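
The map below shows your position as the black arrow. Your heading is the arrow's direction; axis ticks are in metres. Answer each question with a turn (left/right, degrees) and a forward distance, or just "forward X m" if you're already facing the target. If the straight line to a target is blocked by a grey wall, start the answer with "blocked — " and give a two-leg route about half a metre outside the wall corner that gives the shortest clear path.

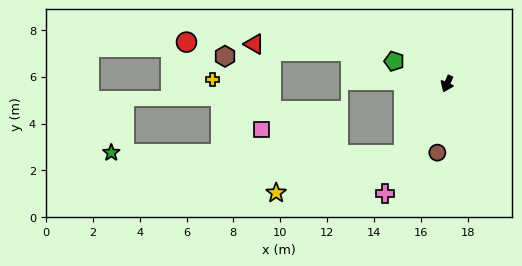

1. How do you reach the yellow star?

blocked — turn right 8°, forward 3.5 m, then turn right 41°, forward 5.7 m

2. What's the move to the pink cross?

turn right 6°, forward 5.4 m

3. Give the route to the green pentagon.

turn right 89°, forward 2.5 m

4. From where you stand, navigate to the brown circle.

turn left 16°, forward 3.0 m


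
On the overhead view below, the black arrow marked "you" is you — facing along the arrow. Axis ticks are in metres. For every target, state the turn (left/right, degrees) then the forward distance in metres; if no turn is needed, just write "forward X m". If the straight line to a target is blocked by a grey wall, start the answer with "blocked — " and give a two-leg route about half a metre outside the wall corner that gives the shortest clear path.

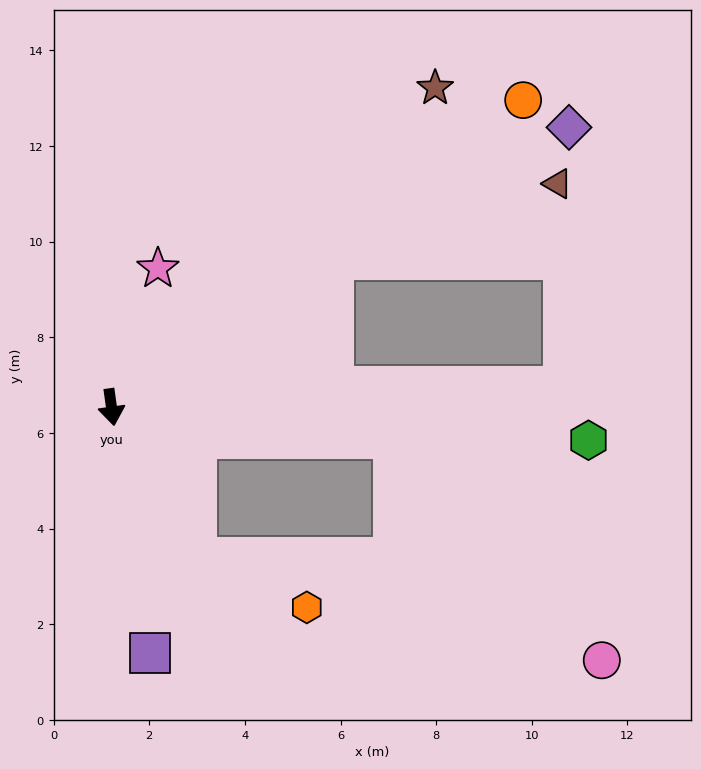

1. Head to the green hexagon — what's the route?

turn left 78°, forward 10.0 m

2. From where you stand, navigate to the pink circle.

blocked — turn left 76°, forward 5.9 m, then turn right 41°, forward 6.4 m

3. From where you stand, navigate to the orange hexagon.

blocked — turn left 22°, forward 3.6 m, then turn left 36°, forward 2.5 m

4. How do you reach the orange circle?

turn left 119°, forward 10.7 m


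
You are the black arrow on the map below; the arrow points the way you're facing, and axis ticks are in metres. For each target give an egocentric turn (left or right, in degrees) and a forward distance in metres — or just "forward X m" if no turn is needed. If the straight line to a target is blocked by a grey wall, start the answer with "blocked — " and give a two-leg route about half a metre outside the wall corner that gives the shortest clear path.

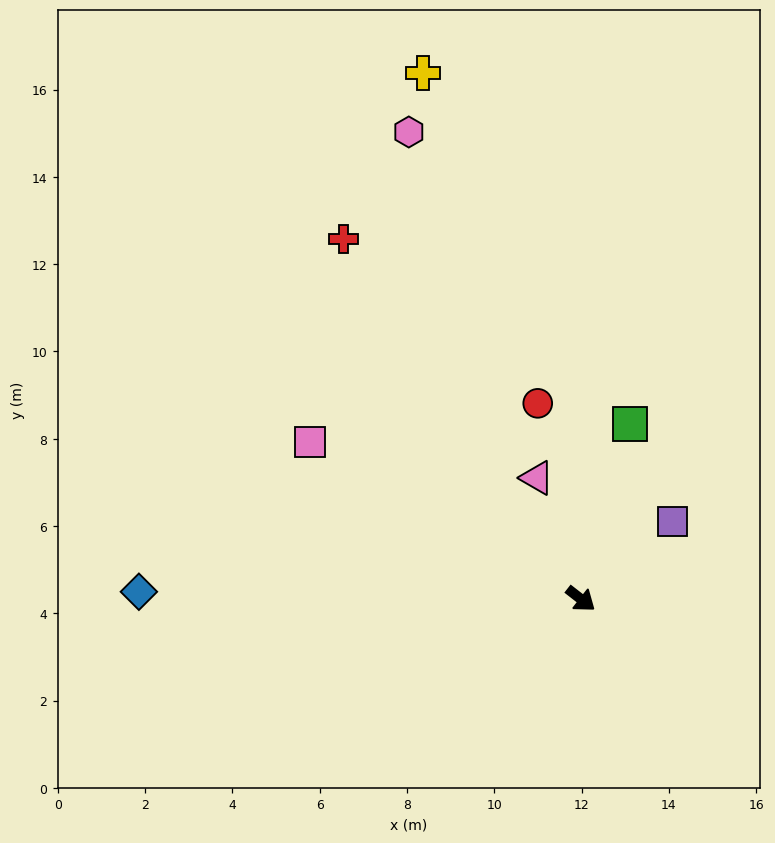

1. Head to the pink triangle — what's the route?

turn left 148°, forward 3.0 m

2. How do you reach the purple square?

turn left 78°, forward 2.8 m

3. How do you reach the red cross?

turn left 161°, forward 9.9 m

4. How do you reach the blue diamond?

turn right 143°, forward 10.1 m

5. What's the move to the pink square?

turn right 172°, forward 7.2 m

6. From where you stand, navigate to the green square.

turn left 112°, forward 4.2 m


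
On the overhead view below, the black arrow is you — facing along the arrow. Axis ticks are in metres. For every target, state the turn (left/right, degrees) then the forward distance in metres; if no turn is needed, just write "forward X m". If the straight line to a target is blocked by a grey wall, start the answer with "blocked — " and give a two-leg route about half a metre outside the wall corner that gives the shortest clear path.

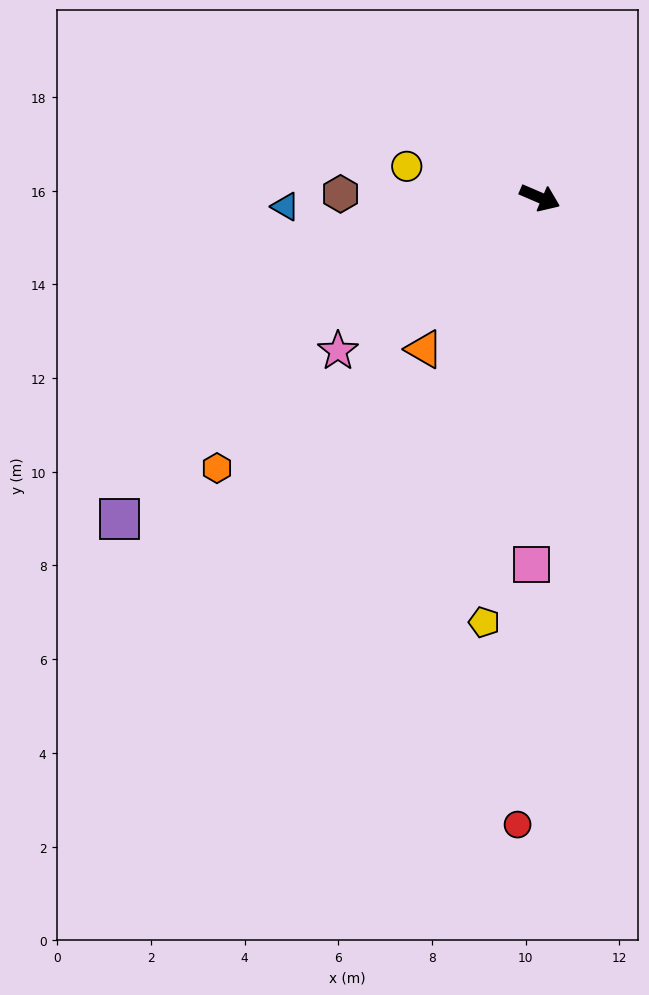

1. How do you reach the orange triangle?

turn right 104°, forward 4.1 m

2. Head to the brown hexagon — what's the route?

turn right 158°, forward 4.3 m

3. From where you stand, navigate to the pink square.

turn right 68°, forward 7.8 m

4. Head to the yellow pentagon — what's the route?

turn right 74°, forward 9.1 m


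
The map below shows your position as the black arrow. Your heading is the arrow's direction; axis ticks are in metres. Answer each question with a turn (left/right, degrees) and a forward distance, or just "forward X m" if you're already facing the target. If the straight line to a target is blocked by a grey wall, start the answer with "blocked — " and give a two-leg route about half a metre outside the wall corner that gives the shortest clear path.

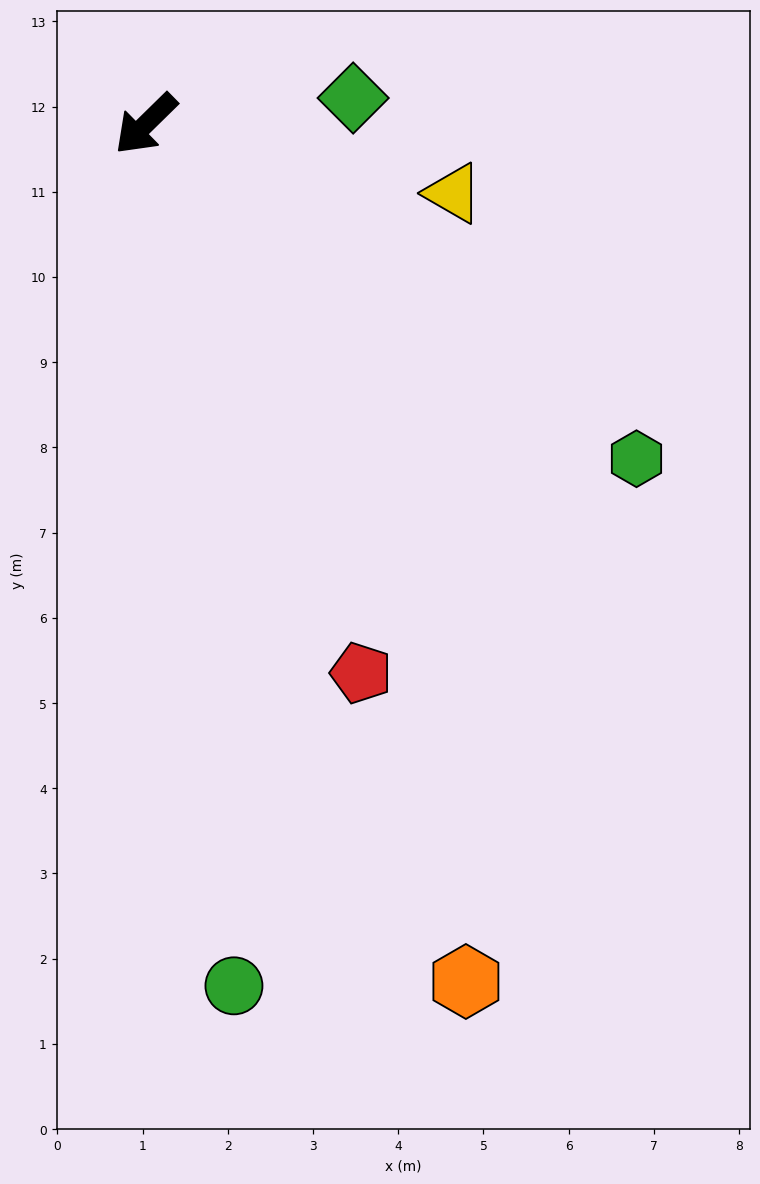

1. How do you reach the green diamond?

turn left 143°, forward 2.5 m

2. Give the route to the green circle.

turn left 51°, forward 10.2 m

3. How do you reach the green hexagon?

turn left 101°, forward 7.0 m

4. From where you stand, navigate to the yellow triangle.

turn left 123°, forward 3.7 m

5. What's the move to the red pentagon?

turn left 67°, forward 6.9 m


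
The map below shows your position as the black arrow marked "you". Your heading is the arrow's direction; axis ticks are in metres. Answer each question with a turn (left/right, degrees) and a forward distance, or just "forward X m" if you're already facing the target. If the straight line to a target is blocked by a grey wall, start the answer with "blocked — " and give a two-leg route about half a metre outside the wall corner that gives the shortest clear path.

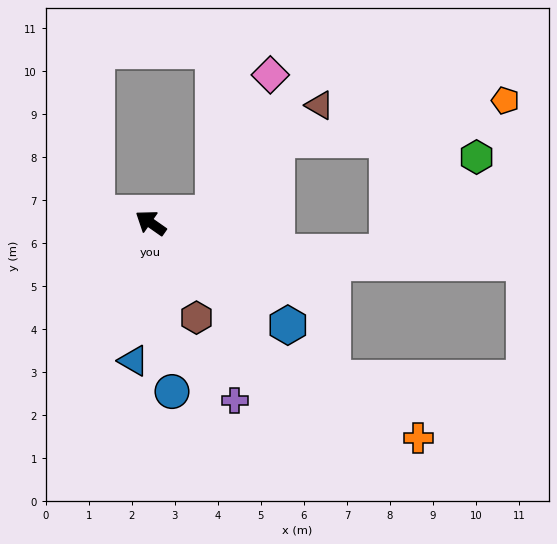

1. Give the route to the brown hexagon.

turn left 151°, forward 2.4 m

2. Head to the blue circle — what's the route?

turn left 132°, forward 4.0 m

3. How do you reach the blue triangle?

turn left 118°, forward 3.2 m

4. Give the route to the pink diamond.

blocked — turn right 137°, forward 1.5 m, then turn left 60°, forward 3.5 m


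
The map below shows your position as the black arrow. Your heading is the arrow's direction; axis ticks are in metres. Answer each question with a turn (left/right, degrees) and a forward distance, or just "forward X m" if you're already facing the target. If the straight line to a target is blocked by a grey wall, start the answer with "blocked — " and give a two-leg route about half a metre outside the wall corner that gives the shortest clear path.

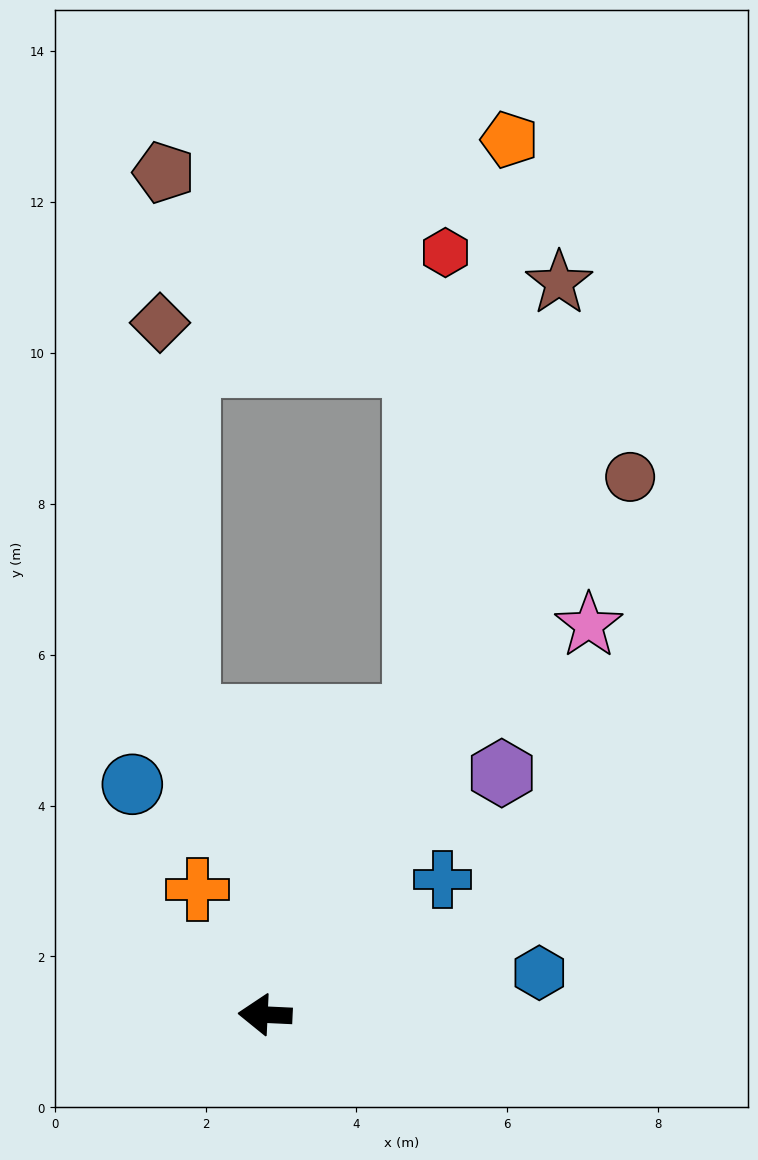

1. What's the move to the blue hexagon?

turn right 169°, forward 3.7 m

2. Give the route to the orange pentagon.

blocked — turn right 114°, forward 4.4 m, then turn left 17°, forward 7.8 m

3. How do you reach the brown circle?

turn right 121°, forward 8.6 m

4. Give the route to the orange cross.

turn right 59°, forward 1.9 m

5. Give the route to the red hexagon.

blocked — turn right 114°, forward 4.4 m, then turn left 23°, forward 6.2 m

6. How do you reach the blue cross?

turn right 140°, forward 3.0 m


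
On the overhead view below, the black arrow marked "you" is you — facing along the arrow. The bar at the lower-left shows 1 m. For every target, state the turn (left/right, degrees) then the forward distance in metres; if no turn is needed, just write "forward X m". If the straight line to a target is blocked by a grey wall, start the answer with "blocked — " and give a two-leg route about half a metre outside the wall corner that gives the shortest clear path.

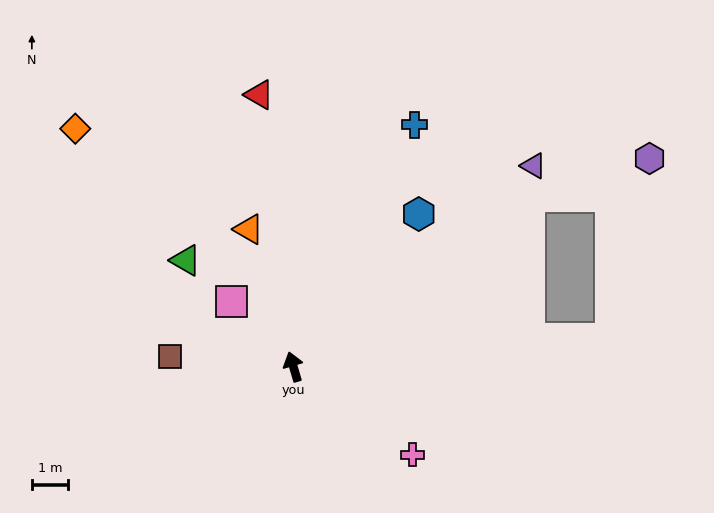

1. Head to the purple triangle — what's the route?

turn right 66°, forward 8.7 m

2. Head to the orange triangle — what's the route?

forward 4.0 m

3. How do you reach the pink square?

turn left 27°, forward 2.5 m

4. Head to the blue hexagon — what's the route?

turn right 56°, forward 5.5 m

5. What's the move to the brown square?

turn left 69°, forward 3.4 m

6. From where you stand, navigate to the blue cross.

turn right 43°, forward 7.5 m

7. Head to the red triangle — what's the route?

turn right 9°, forward 7.6 m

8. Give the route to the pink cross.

turn right 143°, forward 4.1 m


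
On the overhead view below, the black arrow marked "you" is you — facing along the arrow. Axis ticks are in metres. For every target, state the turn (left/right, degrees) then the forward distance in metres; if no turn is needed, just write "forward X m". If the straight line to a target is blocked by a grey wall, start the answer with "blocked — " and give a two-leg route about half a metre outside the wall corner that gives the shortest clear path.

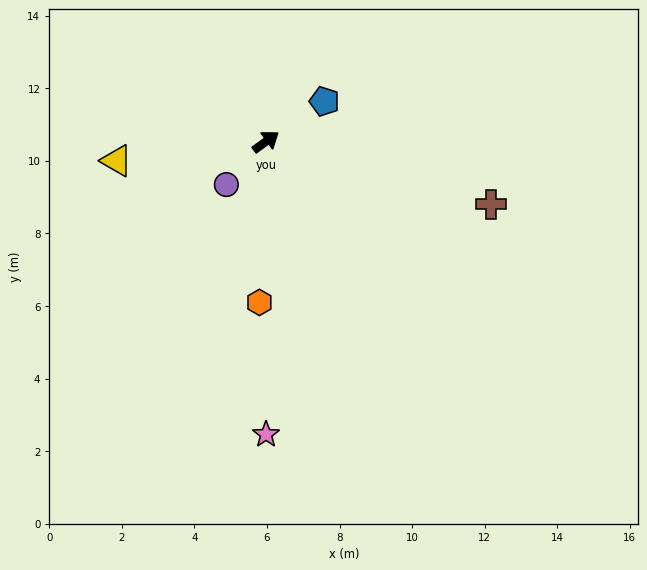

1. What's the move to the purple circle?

turn right 169°, forward 1.6 m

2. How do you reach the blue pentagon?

forward 2.0 m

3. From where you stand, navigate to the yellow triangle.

turn left 151°, forward 4.2 m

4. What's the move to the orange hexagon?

turn right 128°, forward 4.4 m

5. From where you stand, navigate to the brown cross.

turn right 52°, forward 6.4 m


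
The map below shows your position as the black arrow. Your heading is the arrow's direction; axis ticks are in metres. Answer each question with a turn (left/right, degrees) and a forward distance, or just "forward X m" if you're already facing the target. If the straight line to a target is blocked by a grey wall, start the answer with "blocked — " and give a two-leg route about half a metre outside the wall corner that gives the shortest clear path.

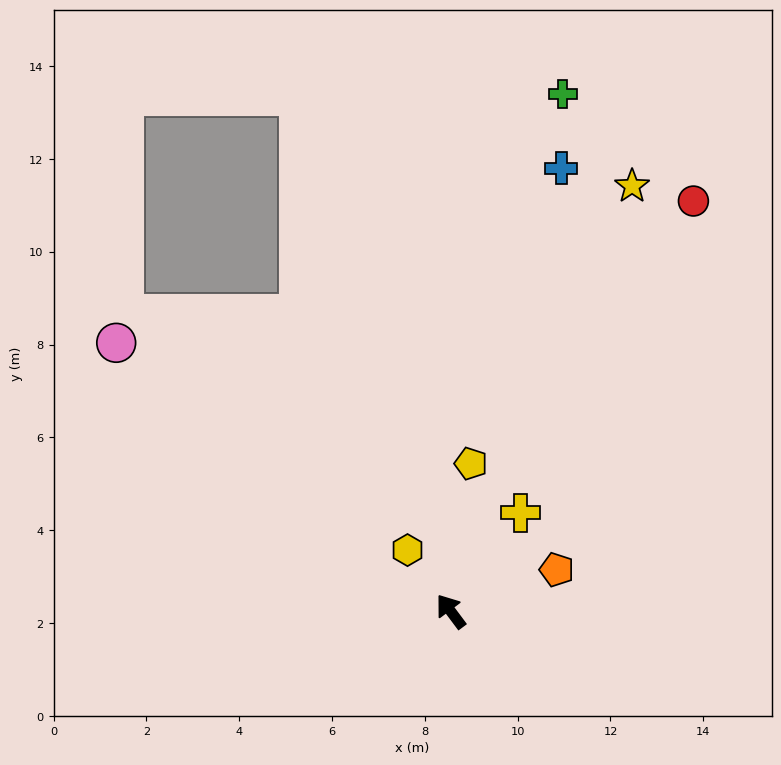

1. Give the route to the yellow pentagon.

turn right 45°, forward 3.2 m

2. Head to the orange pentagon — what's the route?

turn right 105°, forward 2.5 m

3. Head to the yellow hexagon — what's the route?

forward 1.6 m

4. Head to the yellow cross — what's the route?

turn right 72°, forward 2.6 m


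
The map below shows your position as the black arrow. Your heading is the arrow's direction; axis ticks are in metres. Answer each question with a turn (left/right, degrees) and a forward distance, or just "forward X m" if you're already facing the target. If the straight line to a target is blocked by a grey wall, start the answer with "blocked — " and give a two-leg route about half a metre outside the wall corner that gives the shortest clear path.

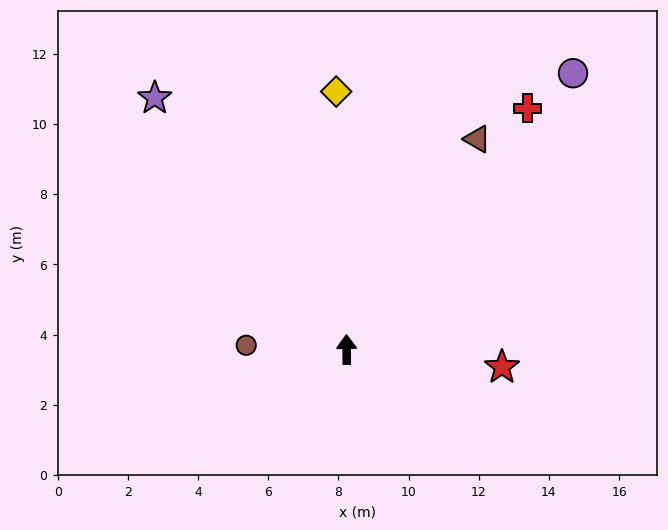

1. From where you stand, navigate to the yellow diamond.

forward 7.4 m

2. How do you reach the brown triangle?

turn right 33°, forward 7.1 m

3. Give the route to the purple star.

turn left 37°, forward 9.0 m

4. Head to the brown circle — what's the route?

turn left 87°, forward 2.9 m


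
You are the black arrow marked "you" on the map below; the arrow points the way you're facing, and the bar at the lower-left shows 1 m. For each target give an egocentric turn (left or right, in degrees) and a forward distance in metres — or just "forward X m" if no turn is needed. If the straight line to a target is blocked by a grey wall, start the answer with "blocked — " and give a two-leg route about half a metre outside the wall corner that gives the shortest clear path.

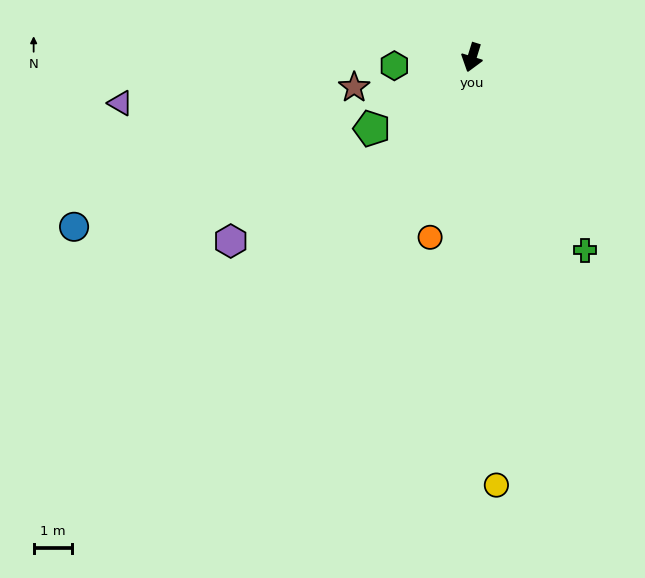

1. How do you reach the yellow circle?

turn left 20°, forward 11.2 m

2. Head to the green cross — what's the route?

turn left 48°, forward 5.8 m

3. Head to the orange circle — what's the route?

turn left 4°, forward 4.8 m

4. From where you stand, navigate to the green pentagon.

turn right 37°, forward 3.2 m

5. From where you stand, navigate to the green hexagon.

turn right 67°, forward 2.0 m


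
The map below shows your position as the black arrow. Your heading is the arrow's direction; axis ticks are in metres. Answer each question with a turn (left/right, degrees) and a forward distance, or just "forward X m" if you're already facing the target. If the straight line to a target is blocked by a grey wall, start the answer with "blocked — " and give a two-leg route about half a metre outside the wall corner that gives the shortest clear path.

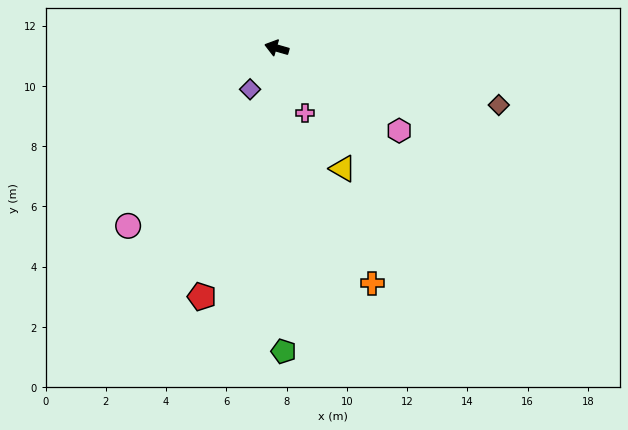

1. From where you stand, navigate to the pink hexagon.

turn left 162°, forward 4.9 m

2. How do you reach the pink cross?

turn left 130°, forward 2.3 m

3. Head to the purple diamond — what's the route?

turn left 73°, forward 1.6 m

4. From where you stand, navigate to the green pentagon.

turn left 107°, forward 10.1 m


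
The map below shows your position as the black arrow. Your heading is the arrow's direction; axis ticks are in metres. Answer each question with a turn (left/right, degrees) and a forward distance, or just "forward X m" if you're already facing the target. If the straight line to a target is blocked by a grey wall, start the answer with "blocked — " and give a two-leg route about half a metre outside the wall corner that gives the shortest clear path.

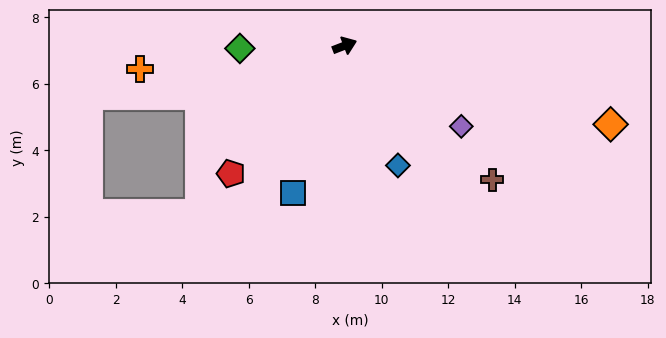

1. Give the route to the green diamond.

turn left 160°, forward 3.2 m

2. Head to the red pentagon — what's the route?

turn right 153°, forward 5.1 m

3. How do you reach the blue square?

turn right 131°, forward 4.7 m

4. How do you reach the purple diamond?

turn right 56°, forward 4.3 m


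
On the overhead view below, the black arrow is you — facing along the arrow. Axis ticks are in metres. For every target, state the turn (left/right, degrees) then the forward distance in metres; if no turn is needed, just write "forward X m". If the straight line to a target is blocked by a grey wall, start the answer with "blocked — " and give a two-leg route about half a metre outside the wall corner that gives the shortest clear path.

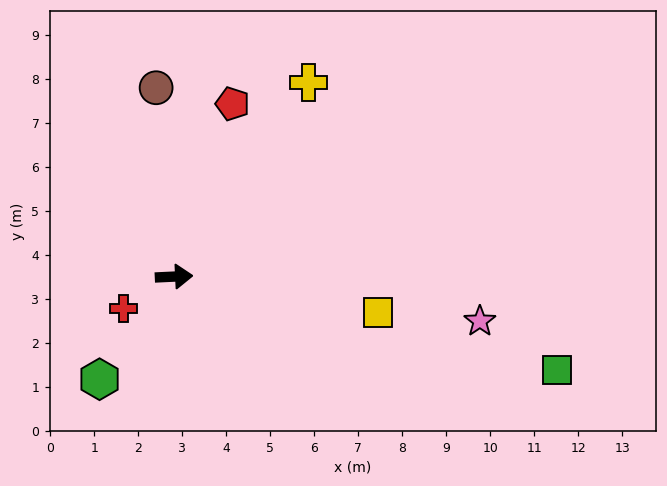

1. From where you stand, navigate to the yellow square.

turn right 13°, forward 4.7 m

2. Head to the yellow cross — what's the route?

turn left 53°, forward 5.4 m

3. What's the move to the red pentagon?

turn left 69°, forward 4.1 m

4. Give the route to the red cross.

turn right 151°, forward 1.4 m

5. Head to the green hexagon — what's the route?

turn right 129°, forward 2.9 m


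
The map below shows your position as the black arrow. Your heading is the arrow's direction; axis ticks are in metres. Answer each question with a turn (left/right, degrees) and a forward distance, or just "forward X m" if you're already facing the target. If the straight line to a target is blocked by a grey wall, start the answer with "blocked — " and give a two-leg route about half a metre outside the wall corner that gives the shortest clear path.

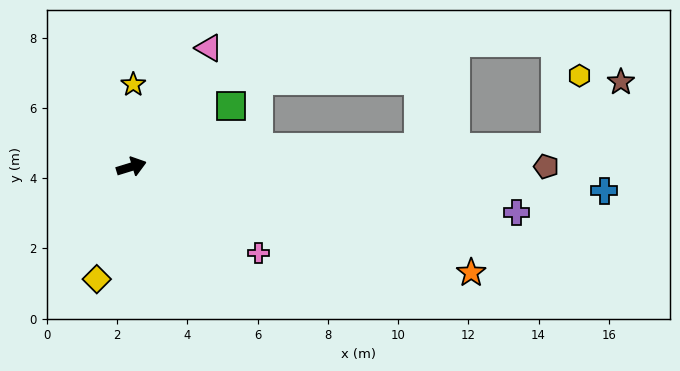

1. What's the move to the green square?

turn left 14°, forward 3.3 m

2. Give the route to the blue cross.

turn right 20°, forward 13.5 m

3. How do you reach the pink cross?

turn right 51°, forward 4.4 m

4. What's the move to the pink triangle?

turn left 40°, forward 4.0 m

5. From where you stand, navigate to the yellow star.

turn left 72°, forward 2.3 m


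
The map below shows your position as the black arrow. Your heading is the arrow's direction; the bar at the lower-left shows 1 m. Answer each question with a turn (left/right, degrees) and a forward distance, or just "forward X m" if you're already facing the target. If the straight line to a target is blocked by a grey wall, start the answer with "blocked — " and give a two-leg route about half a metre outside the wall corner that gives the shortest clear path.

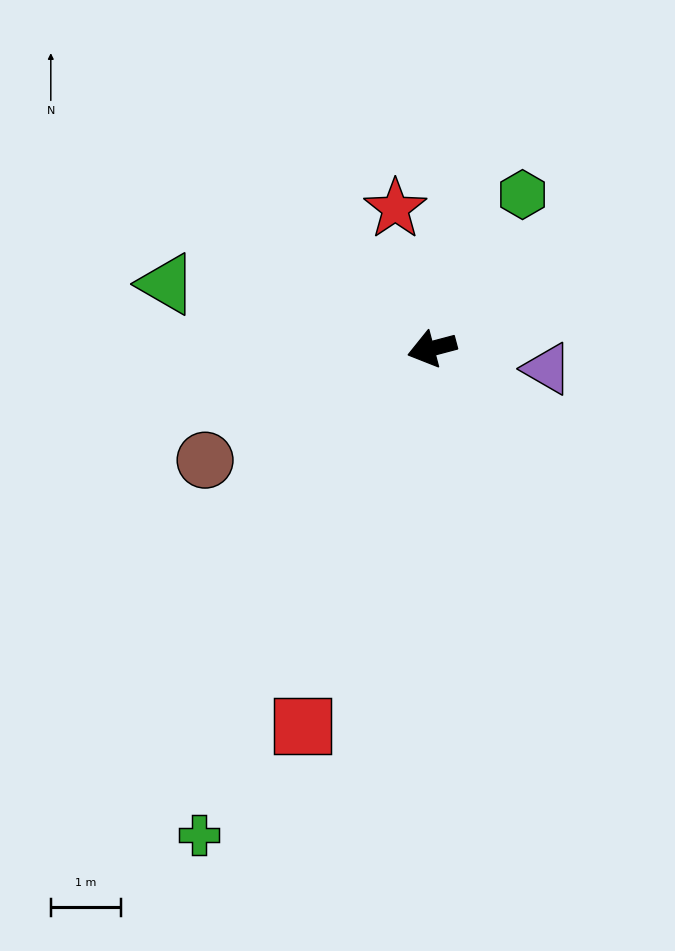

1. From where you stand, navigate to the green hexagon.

turn right 135°, forward 2.6 m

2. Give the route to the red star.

turn right 90°, forward 2.1 m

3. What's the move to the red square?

turn left 56°, forward 5.7 m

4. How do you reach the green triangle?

turn right 28°, forward 3.9 m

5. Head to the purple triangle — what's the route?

turn left 155°, forward 1.7 m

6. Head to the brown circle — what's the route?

turn left 11°, forward 3.6 m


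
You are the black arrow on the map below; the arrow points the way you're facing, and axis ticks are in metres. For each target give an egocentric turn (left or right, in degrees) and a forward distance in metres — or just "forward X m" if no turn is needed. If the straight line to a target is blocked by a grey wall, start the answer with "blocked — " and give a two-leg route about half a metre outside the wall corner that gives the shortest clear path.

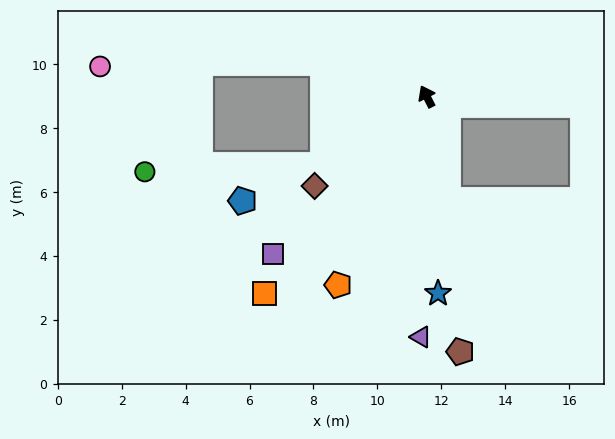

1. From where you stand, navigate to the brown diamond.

turn left 102°, forward 4.5 m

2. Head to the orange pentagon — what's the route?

turn left 128°, forward 6.5 m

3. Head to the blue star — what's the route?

turn left 156°, forward 6.2 m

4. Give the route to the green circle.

blocked — turn left 97°, forward 3.9 m, then turn right 32°, forward 5.6 m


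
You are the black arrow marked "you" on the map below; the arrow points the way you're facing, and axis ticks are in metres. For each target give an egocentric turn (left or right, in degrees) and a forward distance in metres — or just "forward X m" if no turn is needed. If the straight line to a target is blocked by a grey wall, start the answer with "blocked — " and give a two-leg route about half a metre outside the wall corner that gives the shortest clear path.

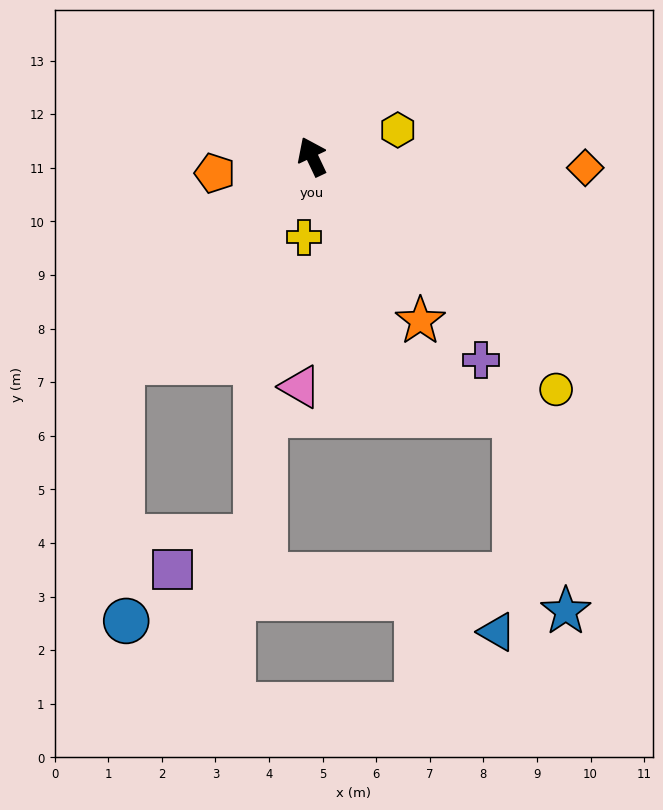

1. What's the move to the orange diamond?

turn right 118°, forward 5.1 m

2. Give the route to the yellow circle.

turn right 159°, forward 6.3 m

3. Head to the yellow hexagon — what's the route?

turn right 98°, forward 1.7 m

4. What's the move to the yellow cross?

turn left 149°, forward 1.5 m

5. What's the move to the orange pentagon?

turn left 74°, forward 1.8 m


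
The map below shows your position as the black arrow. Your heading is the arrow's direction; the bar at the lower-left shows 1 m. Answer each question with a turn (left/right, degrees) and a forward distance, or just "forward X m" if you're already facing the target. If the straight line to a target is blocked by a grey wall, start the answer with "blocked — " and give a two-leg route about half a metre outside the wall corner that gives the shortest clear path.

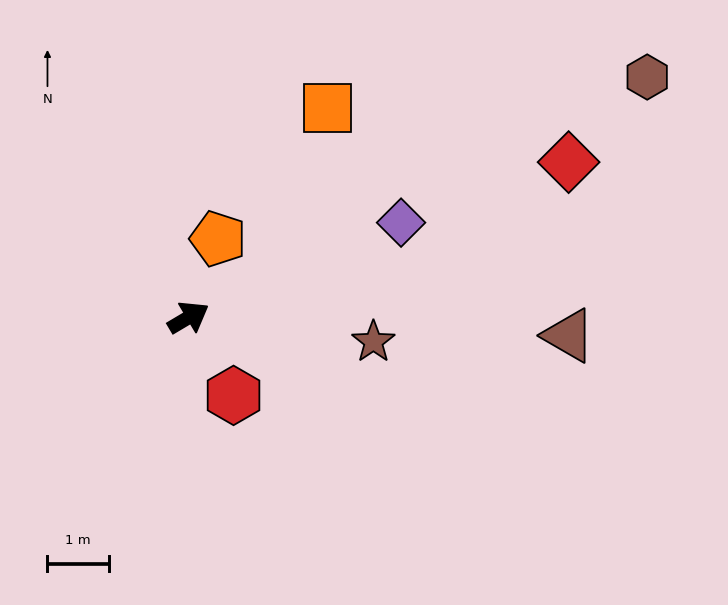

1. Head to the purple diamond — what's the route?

turn right 7°, forward 3.8 m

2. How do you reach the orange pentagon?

turn left 39°, forward 1.4 m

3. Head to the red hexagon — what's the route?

turn right 91°, forward 1.5 m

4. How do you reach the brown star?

turn right 38°, forward 3.0 m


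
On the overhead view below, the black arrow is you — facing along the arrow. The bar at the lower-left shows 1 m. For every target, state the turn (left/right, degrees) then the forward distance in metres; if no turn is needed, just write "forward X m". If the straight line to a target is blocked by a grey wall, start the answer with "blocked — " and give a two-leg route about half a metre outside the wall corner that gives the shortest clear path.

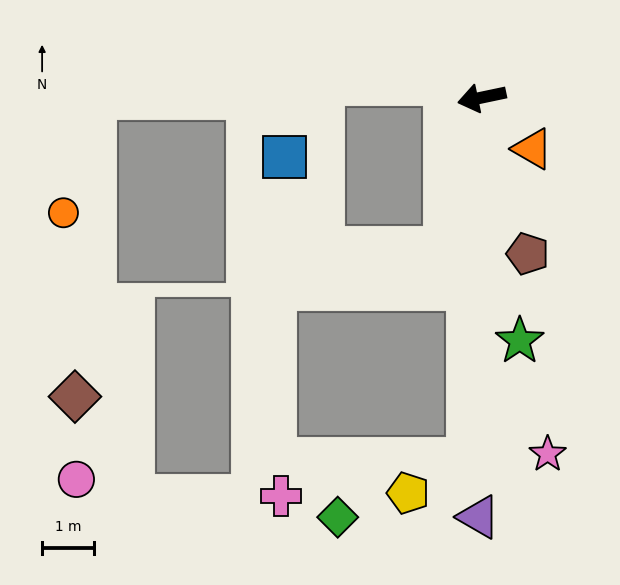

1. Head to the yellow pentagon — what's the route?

blocked — turn left 76°, forward 7.0 m, then turn right 59°, forward 1.3 m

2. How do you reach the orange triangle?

turn left 123°, forward 1.4 m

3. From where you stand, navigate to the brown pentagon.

turn left 95°, forward 3.1 m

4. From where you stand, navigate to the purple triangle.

turn left 78°, forward 8.1 m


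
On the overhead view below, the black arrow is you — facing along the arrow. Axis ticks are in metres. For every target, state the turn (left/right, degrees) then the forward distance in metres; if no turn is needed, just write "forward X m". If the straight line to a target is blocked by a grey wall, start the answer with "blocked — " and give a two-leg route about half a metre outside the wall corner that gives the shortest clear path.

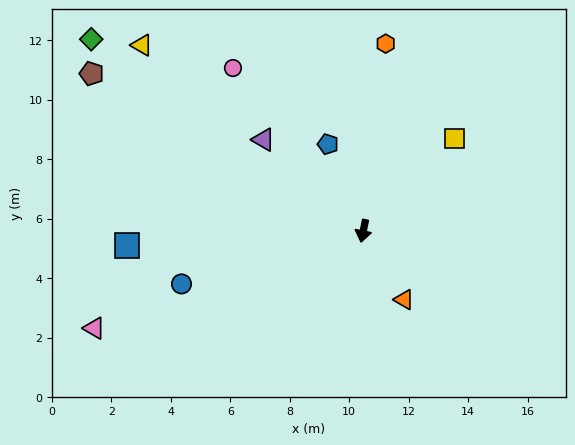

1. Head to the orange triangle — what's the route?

turn left 42°, forward 2.7 m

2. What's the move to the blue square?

turn right 75°, forward 8.0 m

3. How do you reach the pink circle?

turn right 130°, forward 7.0 m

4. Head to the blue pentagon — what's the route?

turn right 146°, forward 3.2 m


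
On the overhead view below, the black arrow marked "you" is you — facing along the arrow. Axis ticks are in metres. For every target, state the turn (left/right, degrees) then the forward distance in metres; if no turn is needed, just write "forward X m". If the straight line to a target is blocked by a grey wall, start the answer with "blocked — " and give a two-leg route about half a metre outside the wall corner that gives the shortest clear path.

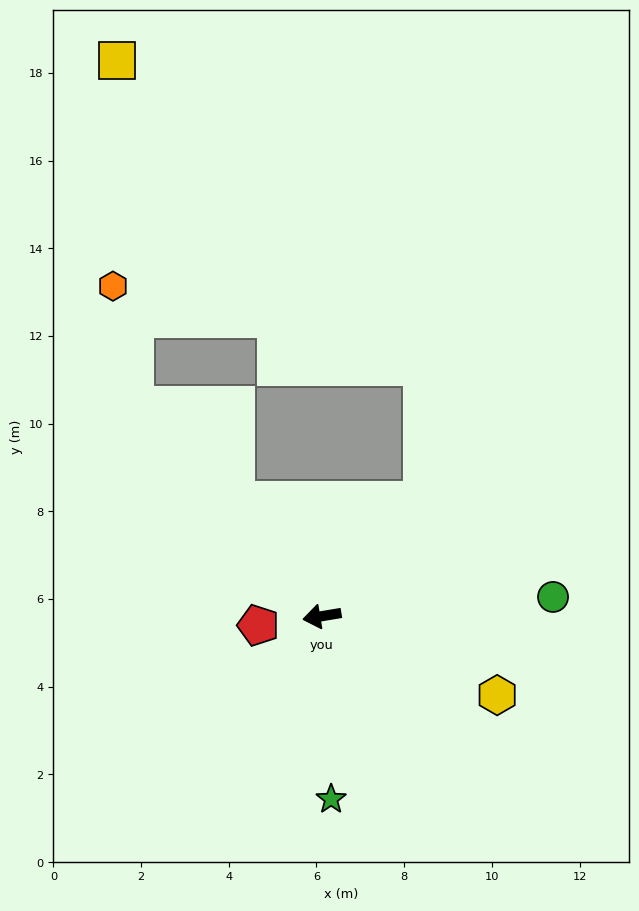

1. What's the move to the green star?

turn left 83°, forward 4.2 m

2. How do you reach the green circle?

turn left 175°, forward 5.3 m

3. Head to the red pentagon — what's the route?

forward 1.5 m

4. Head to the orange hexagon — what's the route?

blocked — turn right 58°, forward 6.4 m, then turn right 31°, forward 2.7 m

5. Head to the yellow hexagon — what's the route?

turn left 146°, forward 4.4 m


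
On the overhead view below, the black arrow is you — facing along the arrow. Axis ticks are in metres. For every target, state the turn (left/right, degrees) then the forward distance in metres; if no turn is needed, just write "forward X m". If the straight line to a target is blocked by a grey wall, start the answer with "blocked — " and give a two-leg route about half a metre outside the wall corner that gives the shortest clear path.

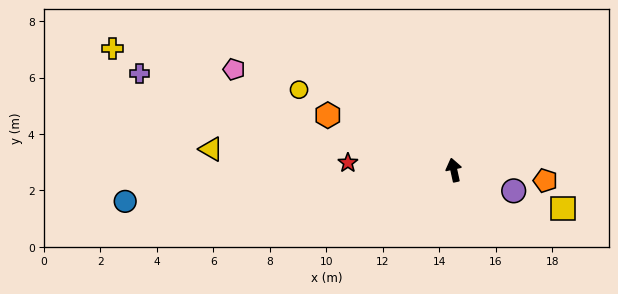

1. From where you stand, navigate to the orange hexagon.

turn left 54°, forward 4.9 m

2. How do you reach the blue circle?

turn left 83°, forward 11.7 m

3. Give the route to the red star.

turn left 74°, forward 3.8 m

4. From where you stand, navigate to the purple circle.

turn right 122°, forward 2.2 m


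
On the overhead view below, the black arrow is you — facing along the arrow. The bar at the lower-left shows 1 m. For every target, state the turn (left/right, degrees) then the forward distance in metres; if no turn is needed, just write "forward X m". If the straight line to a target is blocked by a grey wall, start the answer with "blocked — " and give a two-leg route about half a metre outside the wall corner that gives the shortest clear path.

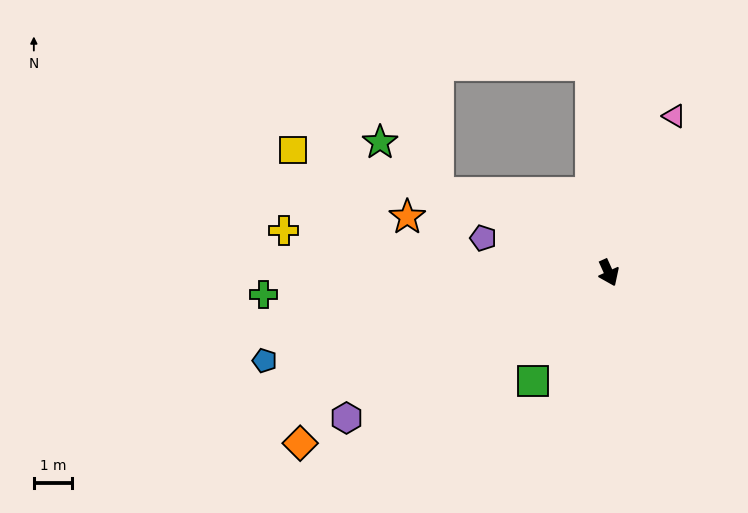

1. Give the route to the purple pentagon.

turn right 130°, forward 3.4 m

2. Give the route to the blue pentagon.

turn right 100°, forward 9.3 m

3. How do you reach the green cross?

turn right 111°, forward 9.1 m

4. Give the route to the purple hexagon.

turn right 85°, forward 7.9 m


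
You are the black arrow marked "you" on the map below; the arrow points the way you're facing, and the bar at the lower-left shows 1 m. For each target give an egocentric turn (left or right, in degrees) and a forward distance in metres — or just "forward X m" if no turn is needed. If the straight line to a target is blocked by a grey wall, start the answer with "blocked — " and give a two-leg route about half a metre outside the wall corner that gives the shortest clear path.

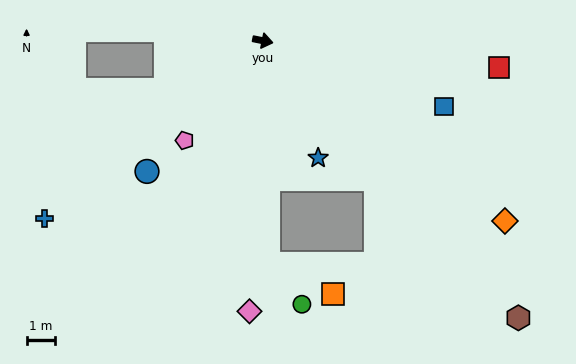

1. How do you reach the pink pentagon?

turn right 117°, forward 4.5 m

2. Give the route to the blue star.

turn right 53°, forward 4.6 m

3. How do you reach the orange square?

blocked — turn right 77°, forward 7.9 m, then turn left 63°, forward 2.5 m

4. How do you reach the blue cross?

turn right 129°, forward 10.0 m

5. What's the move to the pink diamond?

turn right 81°, forward 9.6 m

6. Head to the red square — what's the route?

turn left 5°, forward 8.4 m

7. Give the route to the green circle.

blocked — turn right 77°, forward 7.9 m, then turn left 38°, forward 1.9 m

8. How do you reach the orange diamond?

turn right 25°, forward 10.7 m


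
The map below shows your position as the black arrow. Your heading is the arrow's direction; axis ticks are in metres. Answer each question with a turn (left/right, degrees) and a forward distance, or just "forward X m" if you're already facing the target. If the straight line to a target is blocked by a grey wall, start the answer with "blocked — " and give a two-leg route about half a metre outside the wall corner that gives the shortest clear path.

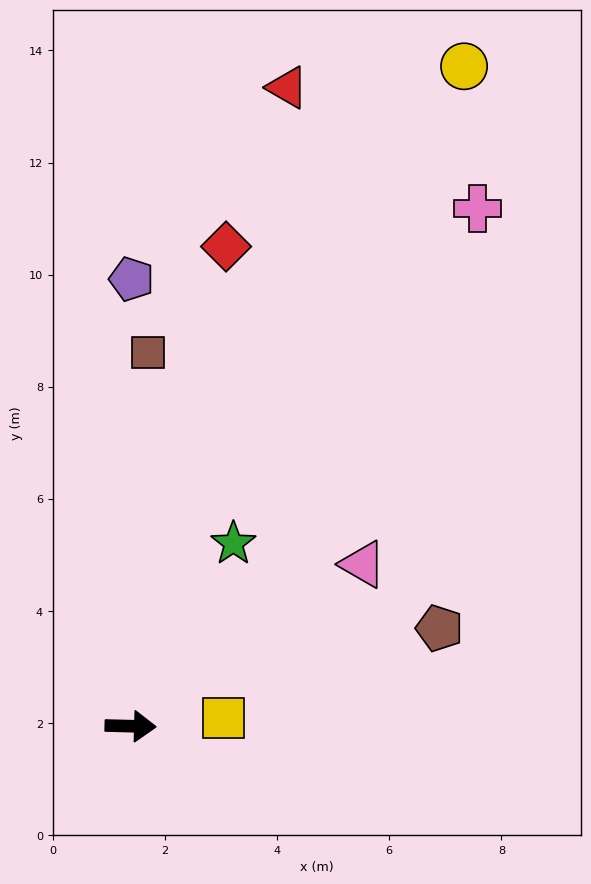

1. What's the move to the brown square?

turn left 89°, forward 6.7 m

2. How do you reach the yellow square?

turn left 7°, forward 1.7 m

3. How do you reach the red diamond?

turn left 80°, forward 8.7 m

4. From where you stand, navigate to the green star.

turn left 62°, forward 3.7 m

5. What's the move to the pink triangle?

turn left 36°, forward 5.0 m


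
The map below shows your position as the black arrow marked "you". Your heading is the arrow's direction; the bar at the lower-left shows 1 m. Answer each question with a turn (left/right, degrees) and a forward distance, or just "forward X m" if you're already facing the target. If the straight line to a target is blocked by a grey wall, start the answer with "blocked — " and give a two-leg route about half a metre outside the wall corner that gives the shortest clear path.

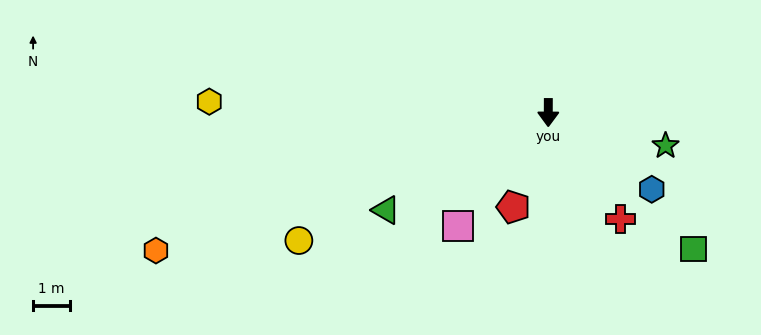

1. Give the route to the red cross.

turn left 34°, forward 3.5 m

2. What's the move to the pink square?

turn right 38°, forward 3.9 m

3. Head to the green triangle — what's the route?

turn right 59°, forward 5.1 m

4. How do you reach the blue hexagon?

turn left 54°, forward 3.5 m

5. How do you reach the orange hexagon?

turn right 70°, forward 11.2 m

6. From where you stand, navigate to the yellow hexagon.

turn right 92°, forward 9.2 m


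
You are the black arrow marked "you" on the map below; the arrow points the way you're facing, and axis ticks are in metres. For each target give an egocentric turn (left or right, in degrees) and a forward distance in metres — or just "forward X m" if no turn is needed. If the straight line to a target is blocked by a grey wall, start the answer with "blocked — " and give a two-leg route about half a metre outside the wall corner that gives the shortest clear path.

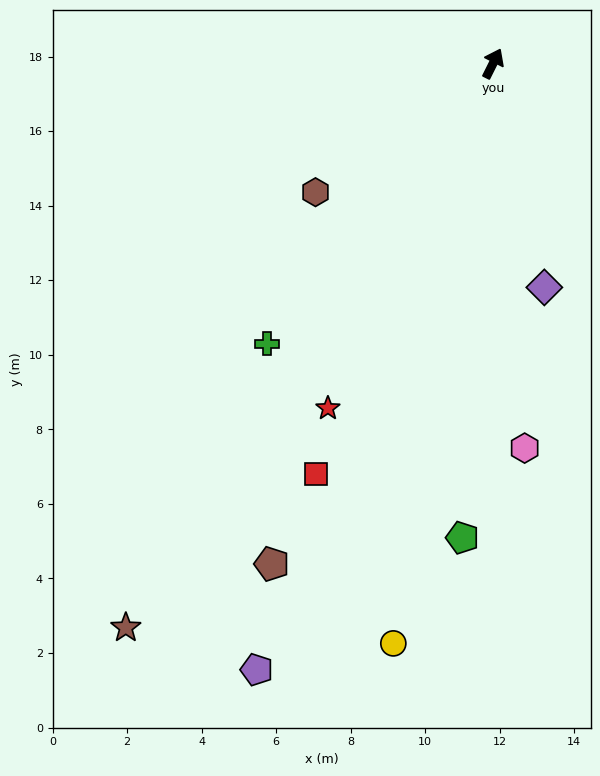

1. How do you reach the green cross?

turn left 168°, forward 9.7 m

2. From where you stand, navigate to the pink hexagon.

turn right 149°, forward 10.4 m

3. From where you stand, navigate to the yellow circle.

turn right 163°, forward 15.8 m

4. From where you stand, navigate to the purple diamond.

turn right 141°, forward 6.2 m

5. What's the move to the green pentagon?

turn right 157°, forward 12.8 m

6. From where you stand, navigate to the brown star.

turn left 174°, forward 18.1 m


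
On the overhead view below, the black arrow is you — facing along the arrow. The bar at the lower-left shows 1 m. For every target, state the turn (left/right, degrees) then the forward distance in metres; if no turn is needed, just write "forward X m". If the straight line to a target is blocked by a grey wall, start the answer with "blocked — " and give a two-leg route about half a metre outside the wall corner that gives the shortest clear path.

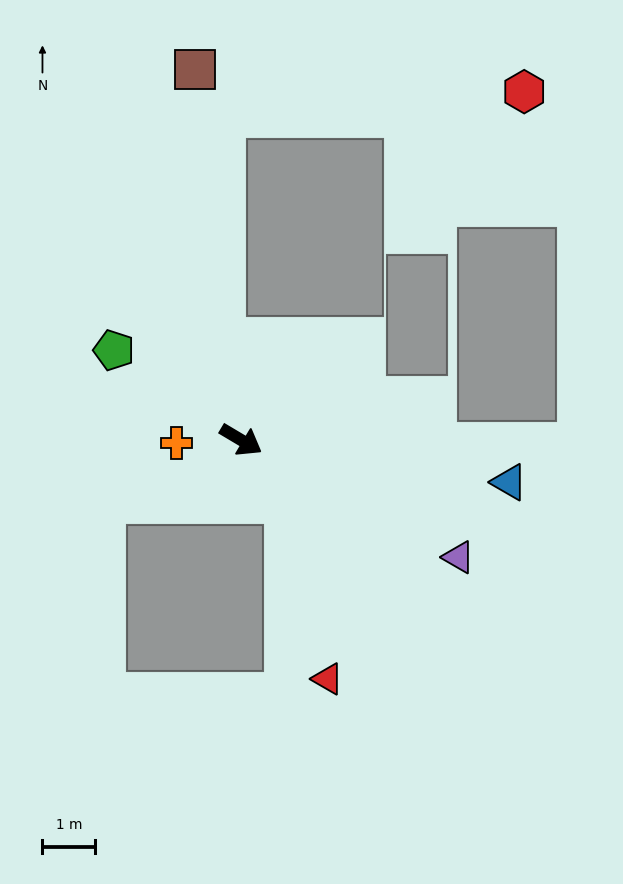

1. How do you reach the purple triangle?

turn left 2°, forward 4.7 m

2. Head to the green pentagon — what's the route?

turn left 176°, forward 3.0 m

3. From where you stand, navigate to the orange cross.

turn right 147°, forward 1.2 m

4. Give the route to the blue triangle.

turn left 22°, forward 5.2 m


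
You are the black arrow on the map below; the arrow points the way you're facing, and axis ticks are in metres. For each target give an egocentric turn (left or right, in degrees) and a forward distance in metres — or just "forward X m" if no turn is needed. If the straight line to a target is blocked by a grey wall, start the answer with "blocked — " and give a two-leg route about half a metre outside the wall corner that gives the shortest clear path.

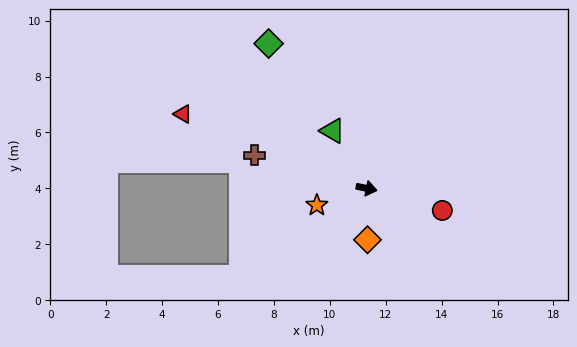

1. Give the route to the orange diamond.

turn right 77°, forward 1.8 m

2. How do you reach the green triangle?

turn left 132°, forward 2.4 m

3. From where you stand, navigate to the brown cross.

turn left 175°, forward 4.2 m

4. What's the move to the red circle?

turn right 5°, forward 2.8 m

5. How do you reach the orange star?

turn right 150°, forward 1.9 m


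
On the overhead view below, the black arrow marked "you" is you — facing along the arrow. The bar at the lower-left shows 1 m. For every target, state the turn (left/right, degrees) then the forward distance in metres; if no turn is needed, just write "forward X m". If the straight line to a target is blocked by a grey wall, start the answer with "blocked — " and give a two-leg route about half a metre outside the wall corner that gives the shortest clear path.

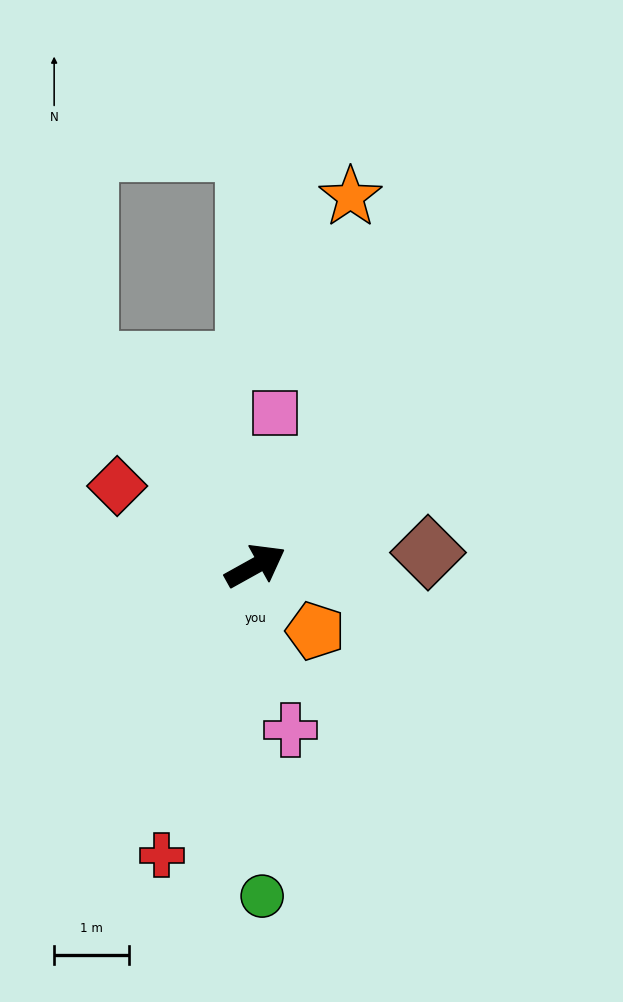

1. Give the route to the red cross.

turn right 137°, forward 4.1 m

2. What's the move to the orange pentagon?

turn right 76°, forward 1.2 m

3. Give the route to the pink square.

turn left 54°, forward 2.1 m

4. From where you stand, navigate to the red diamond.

turn left 121°, forward 2.1 m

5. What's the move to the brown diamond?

turn right 25°, forward 2.3 m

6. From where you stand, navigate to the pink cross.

turn right 107°, forward 2.3 m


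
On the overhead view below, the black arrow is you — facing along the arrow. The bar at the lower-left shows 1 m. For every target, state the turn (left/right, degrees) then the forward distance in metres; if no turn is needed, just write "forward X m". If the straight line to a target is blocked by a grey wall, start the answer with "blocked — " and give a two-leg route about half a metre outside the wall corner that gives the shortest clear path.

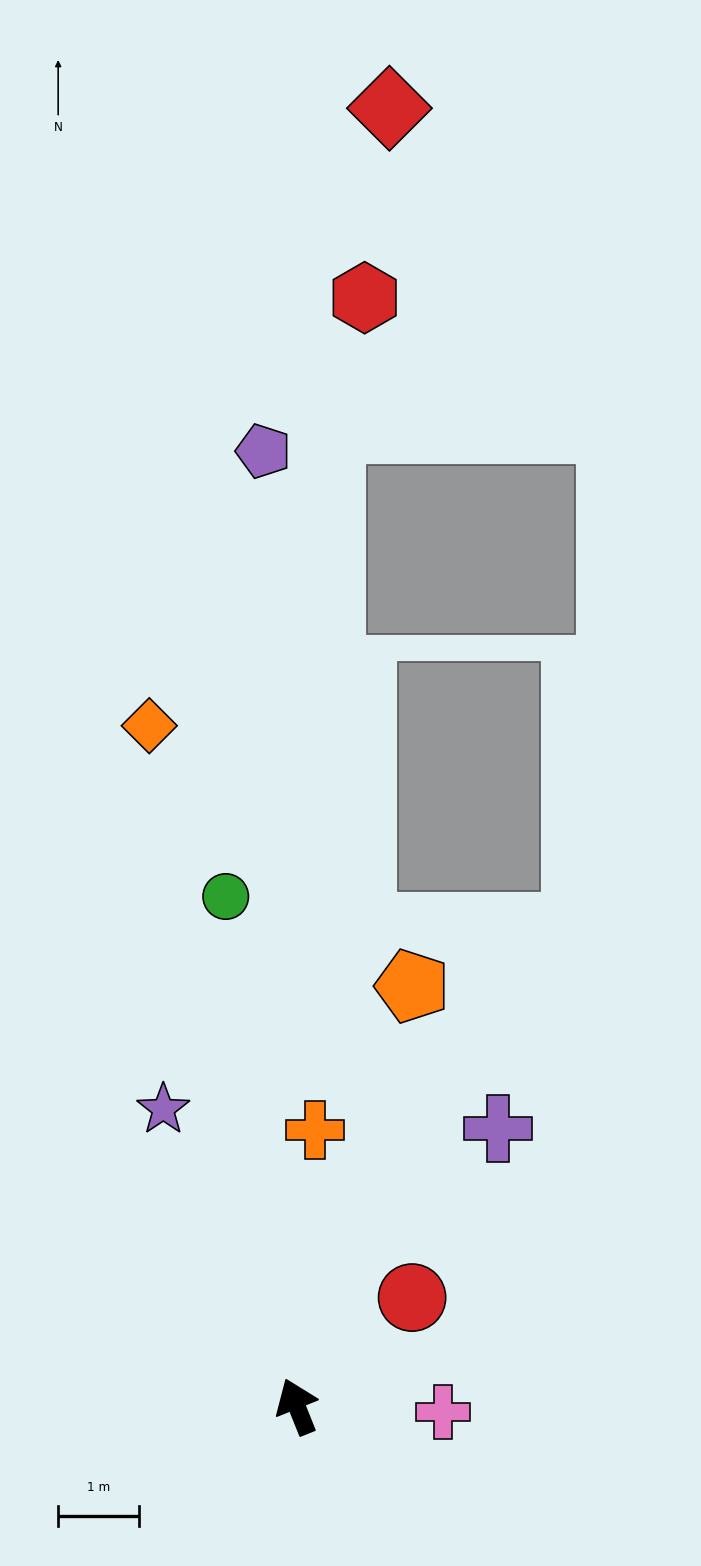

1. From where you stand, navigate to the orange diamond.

turn right 10°, forward 8.6 m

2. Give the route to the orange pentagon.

turn right 37°, forward 5.4 m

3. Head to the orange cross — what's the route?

turn right 26°, forward 3.4 m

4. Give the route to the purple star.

turn left 2°, forward 4.0 m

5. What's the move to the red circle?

turn right 68°, forward 2.0 m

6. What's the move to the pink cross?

turn right 114°, forward 1.8 m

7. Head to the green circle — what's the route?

turn right 14°, forward 6.4 m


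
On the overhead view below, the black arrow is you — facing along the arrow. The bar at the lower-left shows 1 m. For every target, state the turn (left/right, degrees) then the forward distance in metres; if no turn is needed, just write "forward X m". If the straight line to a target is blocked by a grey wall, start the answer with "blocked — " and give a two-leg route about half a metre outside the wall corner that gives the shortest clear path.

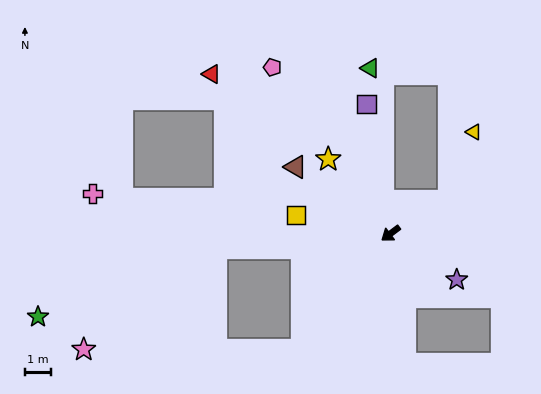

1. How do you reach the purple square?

turn right 117°, forward 5.0 m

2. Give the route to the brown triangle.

turn right 72°, forward 4.4 m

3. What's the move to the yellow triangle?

blocked — turn left 173°, forward 2.5 m, then turn left 40°, forward 2.8 m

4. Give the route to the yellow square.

turn right 48°, forward 3.6 m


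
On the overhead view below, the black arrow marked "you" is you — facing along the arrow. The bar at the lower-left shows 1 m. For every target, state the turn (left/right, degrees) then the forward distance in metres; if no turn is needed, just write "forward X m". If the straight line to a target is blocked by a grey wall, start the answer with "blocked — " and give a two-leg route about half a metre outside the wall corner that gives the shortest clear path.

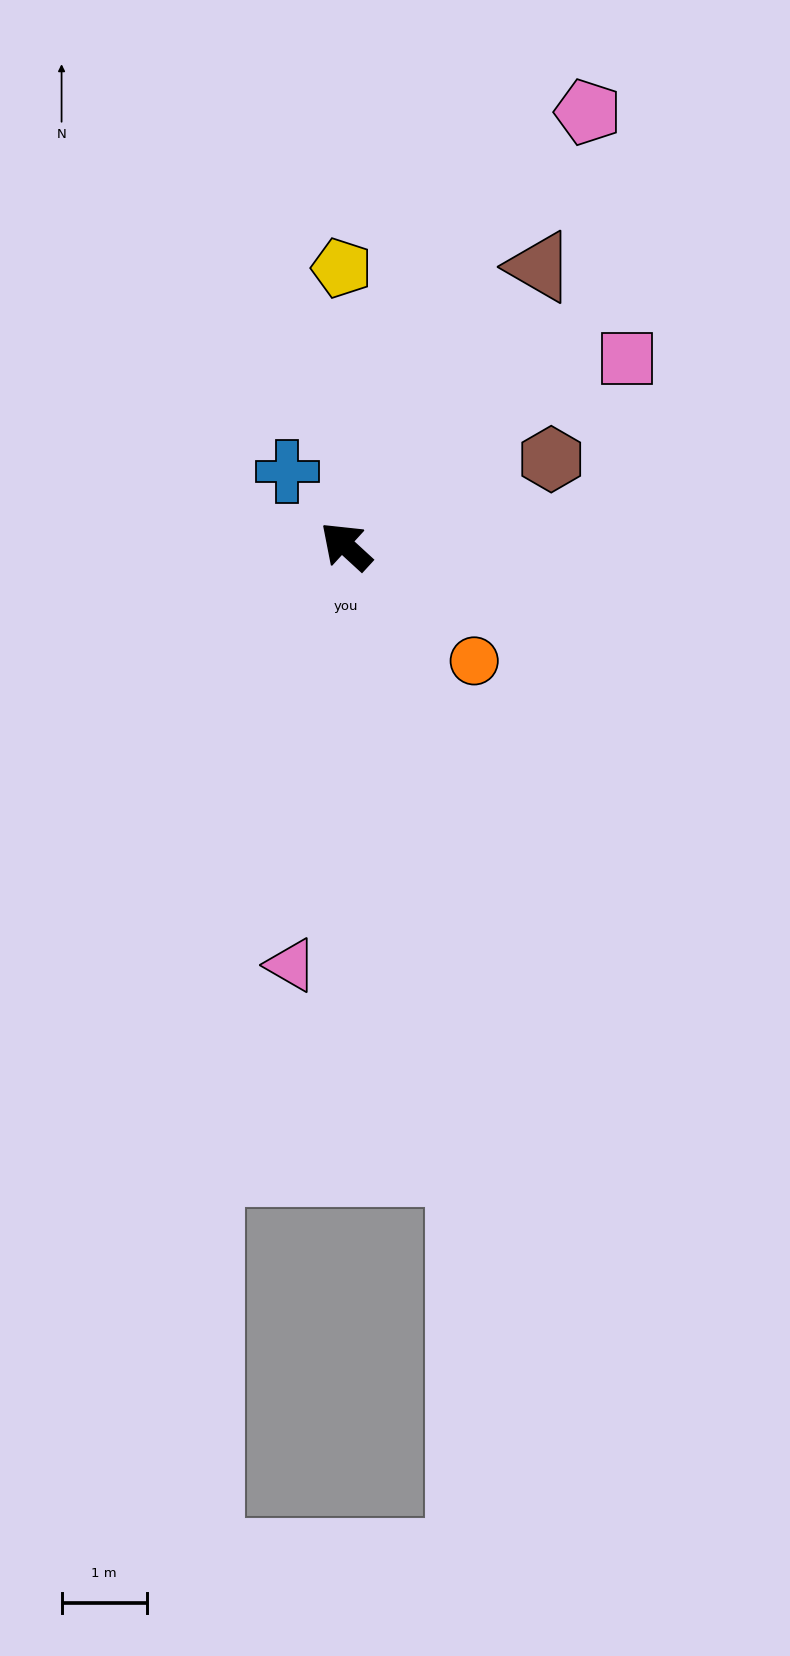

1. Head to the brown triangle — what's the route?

turn right 82°, forward 4.0 m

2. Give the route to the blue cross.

turn right 9°, forward 1.1 m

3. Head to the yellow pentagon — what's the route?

turn right 47°, forward 3.3 m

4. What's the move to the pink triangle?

turn left 125°, forward 5.0 m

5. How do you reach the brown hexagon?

turn right 115°, forward 2.6 m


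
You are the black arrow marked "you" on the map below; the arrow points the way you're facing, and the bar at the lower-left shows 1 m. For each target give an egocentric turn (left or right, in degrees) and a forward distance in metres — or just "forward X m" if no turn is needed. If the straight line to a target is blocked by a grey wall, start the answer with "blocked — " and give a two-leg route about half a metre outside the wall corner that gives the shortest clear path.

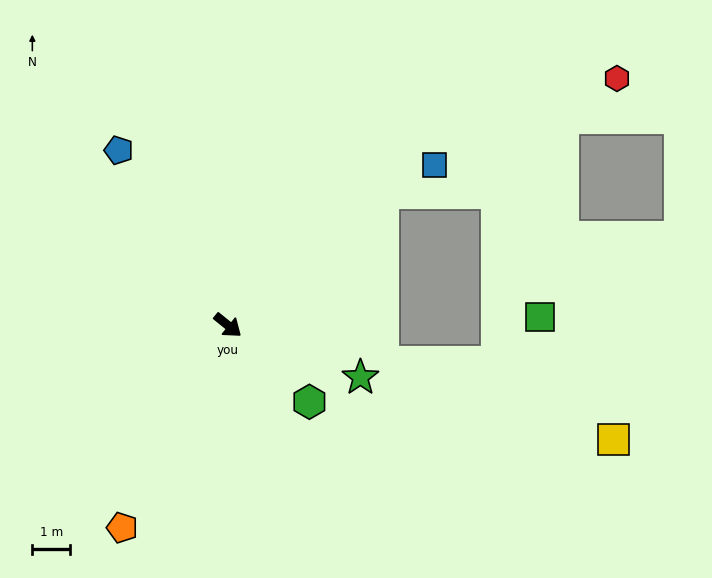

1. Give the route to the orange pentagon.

turn right 79°, forward 6.0 m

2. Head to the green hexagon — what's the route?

turn right 4°, forward 2.9 m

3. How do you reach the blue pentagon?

turn left 161°, forward 5.4 m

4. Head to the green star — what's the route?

turn left 18°, forward 3.8 m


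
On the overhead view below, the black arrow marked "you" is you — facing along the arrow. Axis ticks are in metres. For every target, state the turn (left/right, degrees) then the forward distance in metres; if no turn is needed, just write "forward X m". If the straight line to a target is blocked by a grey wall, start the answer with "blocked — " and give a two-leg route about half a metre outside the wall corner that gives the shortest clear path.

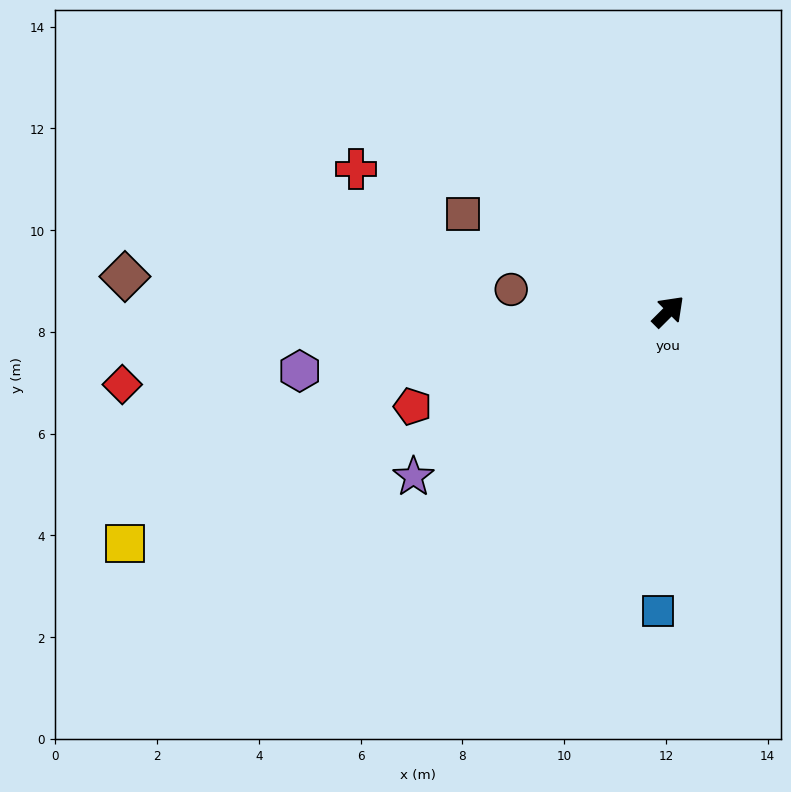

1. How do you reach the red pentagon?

turn left 155°, forward 5.4 m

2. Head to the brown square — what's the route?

turn left 110°, forward 4.5 m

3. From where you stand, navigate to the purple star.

turn left 168°, forward 6.0 m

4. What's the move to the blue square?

turn right 137°, forward 5.9 m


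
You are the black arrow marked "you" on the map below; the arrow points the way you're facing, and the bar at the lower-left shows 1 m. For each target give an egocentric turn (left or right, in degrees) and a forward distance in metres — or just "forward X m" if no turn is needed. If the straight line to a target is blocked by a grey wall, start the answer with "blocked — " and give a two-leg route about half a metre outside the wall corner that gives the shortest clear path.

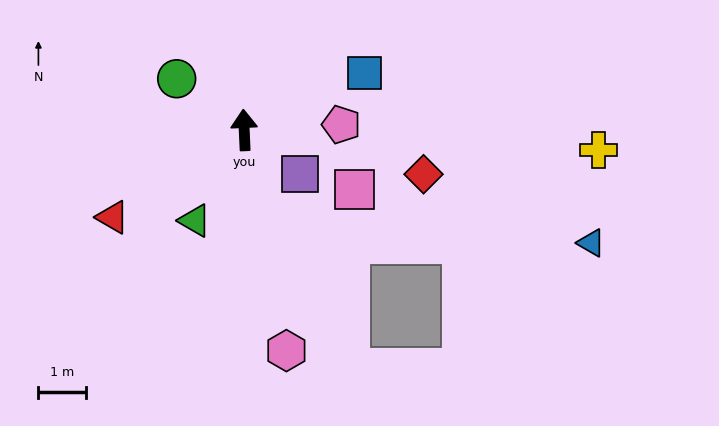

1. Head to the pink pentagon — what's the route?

turn right 89°, forward 2.1 m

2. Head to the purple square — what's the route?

turn right 131°, forward 1.5 m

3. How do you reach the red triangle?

turn left 121°, forward 3.3 m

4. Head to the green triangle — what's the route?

turn left 149°, forward 2.2 m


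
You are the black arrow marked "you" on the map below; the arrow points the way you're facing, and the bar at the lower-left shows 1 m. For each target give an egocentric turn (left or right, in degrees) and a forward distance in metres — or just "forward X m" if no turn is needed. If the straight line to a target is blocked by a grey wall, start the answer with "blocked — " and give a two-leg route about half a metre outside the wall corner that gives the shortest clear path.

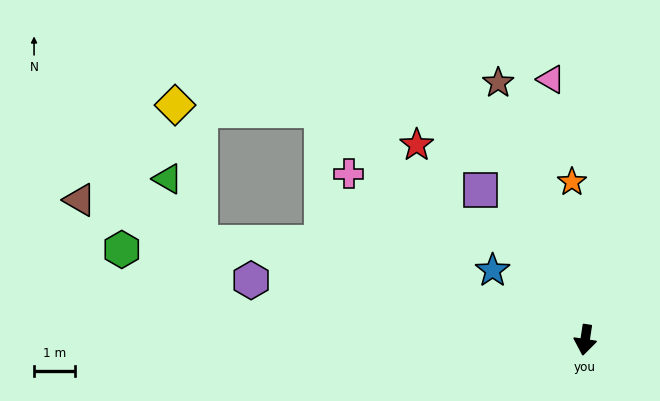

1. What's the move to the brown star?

turn right 153°, forward 6.7 m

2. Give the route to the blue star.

turn right 118°, forward 2.8 m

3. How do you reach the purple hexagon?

turn right 92°, forward 8.3 m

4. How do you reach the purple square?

turn right 136°, forward 4.5 m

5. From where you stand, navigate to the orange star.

turn right 167°, forward 3.9 m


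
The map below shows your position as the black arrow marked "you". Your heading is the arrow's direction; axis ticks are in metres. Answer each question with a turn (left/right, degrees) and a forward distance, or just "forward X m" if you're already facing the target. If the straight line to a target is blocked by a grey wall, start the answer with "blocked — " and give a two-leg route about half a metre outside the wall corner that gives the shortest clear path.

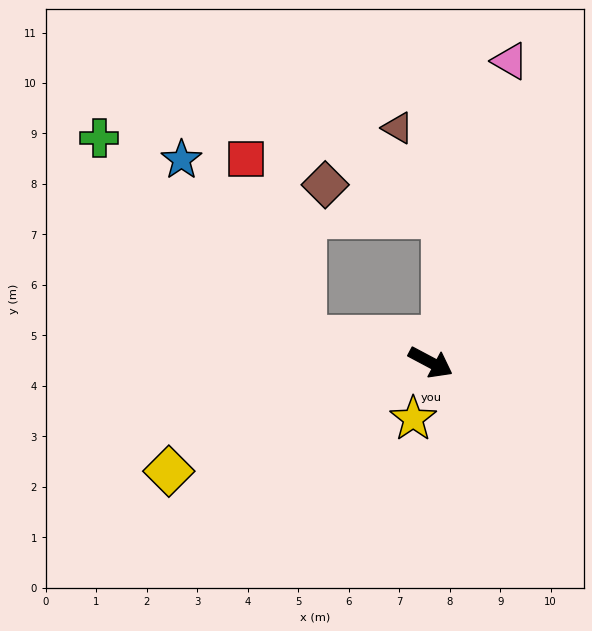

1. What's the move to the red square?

blocked — turn right 164°, forward 2.5 m, then turn right 59°, forward 3.7 m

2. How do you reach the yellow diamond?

turn right 129°, forward 5.6 m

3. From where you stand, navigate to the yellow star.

turn right 79°, forward 1.2 m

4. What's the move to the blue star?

blocked — turn right 164°, forward 2.5 m, then turn right 43°, forward 4.3 m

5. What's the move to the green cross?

blocked — turn right 164°, forward 2.5 m, then turn right 32°, forward 5.7 m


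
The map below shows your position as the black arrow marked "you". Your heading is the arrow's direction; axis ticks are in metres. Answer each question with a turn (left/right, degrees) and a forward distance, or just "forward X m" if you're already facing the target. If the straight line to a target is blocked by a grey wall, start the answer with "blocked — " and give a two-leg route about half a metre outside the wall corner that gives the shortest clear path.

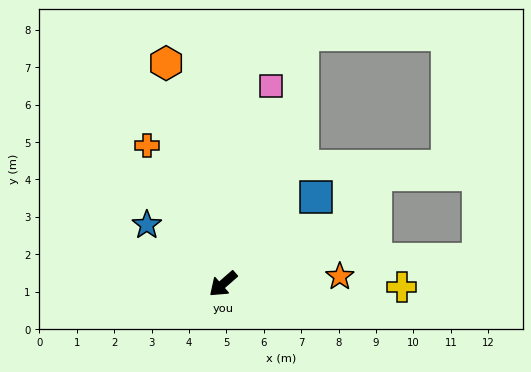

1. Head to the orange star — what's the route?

turn left 142°, forward 3.1 m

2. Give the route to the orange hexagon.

turn right 117°, forward 6.1 m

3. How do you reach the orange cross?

turn right 102°, forward 4.2 m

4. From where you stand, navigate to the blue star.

turn right 79°, forward 2.6 m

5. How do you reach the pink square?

turn right 145°, forward 5.5 m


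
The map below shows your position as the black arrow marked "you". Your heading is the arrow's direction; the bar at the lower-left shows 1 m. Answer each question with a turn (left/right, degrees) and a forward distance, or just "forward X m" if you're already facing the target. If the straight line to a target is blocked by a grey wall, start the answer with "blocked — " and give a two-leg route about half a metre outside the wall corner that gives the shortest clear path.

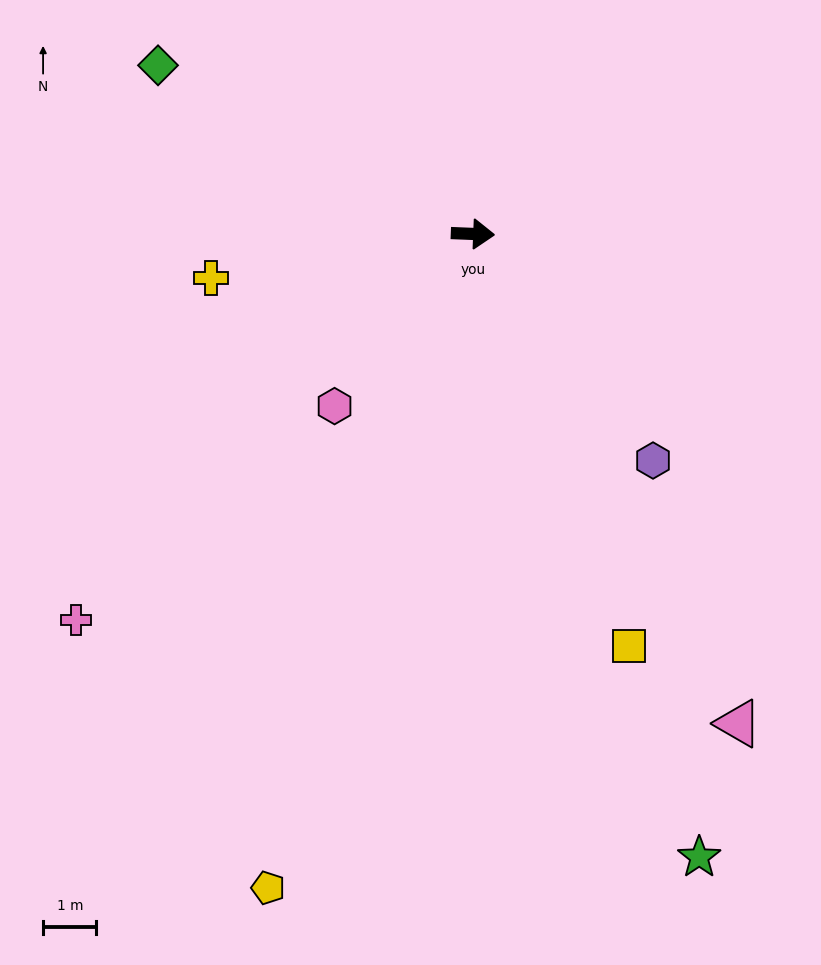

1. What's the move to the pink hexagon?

turn right 126°, forward 4.1 m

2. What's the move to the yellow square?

turn right 67°, forward 8.3 m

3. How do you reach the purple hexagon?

turn right 49°, forward 5.4 m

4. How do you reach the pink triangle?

turn right 59°, forward 10.4 m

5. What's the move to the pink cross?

turn right 134°, forward 10.4 m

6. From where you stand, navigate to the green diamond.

turn left 154°, forward 6.7 m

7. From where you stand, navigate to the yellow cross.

turn right 168°, forward 5.0 m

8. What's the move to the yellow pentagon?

turn right 105°, forward 12.8 m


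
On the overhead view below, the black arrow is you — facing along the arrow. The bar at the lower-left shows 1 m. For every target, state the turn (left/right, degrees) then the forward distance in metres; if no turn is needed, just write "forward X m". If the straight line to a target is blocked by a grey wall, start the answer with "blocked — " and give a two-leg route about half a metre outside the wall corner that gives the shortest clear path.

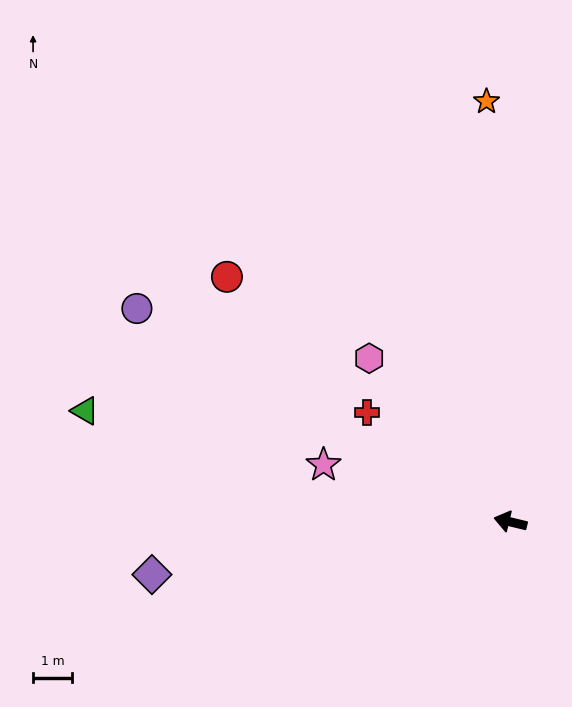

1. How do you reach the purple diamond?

turn left 22°, forward 9.4 m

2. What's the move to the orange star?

turn right 73°, forward 10.9 m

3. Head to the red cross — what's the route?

turn right 24°, forward 4.7 m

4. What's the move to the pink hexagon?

turn right 36°, forward 5.6 m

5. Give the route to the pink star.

turn right 3°, forward 5.0 m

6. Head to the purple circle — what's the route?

turn right 16°, forward 11.1 m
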